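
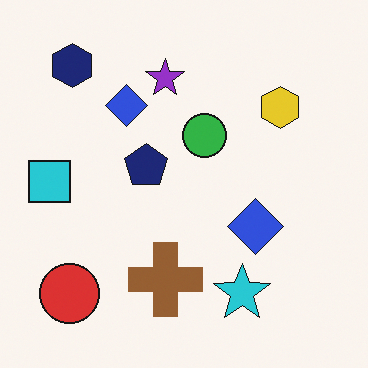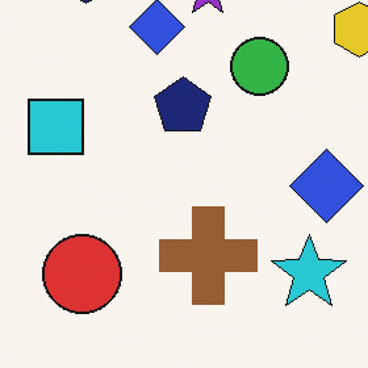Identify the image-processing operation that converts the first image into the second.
It was cropped slightly and scaled back up.

The visible shapes are larger and the field of view is narrower; shapes near the original edges may be partly or wholly outside the frame — a crop-and-rescale.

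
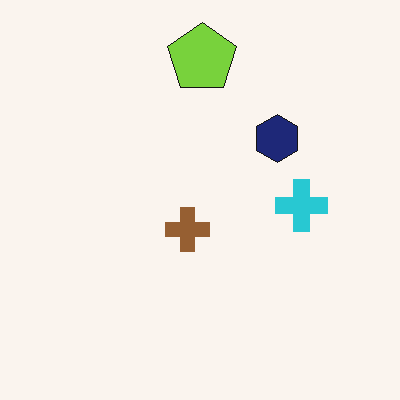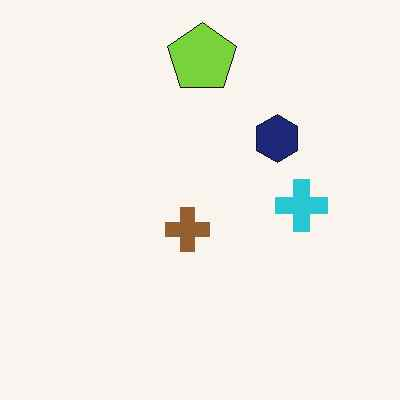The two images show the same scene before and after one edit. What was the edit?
The transformation is: JPEG-compressed with visible artifacts.

Blocky 8×8 compression artifacts appear around shape edges and the flat background shows ringing — characteristic JPEG degradation.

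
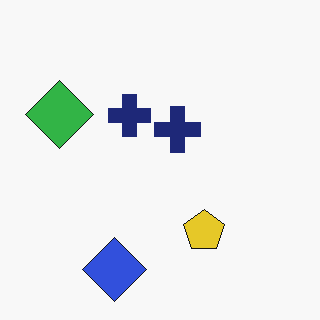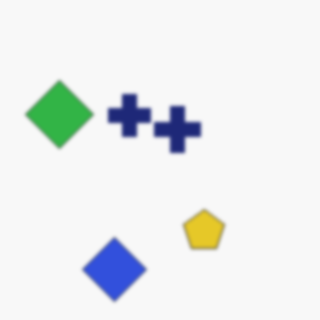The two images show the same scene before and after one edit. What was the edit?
This is the original image given a subtle gaussian blur.

Shape edges and outlines are uniformly softened across the whole image.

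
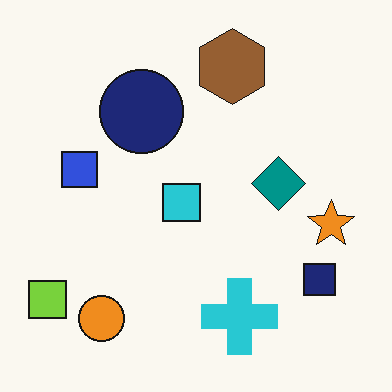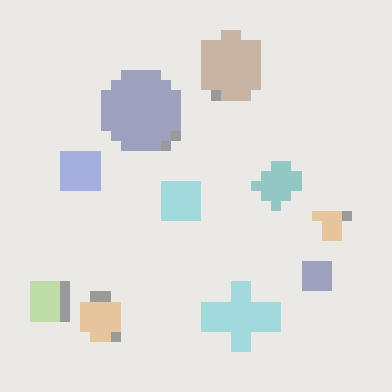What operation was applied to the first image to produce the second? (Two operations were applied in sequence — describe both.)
It was washed out (contrast reduced), then coarsely pixelated.

Tones are pushed toward mid-grey across the whole image — a global contrast change. Shapes are reduced to large square blocks; fine edges and outlines are lost — a downscale-then-upscale (mosaic) effect.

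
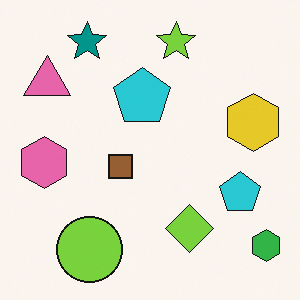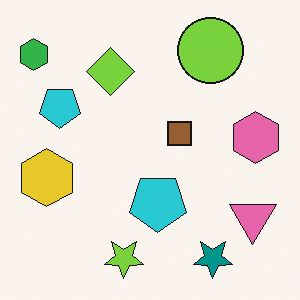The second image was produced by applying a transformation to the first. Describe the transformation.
This is the original image rotated 180°.

The green hexagon sits in the bottom-right of the first image and the top-left of the second — consistent with a whole-image 180° rotation.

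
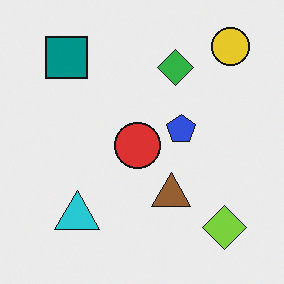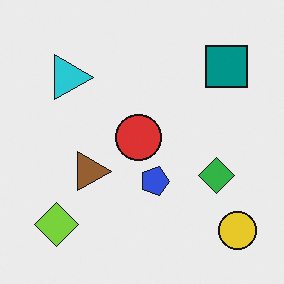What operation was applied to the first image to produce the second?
This is the original image rotated 90° clockwise.

The yellow circle sits in the top-right of the first image and the bottom-right of the second — consistent with a whole-image 90° clockwise rotation.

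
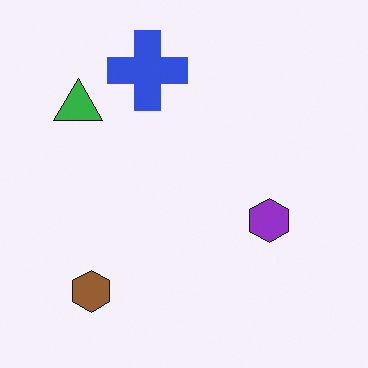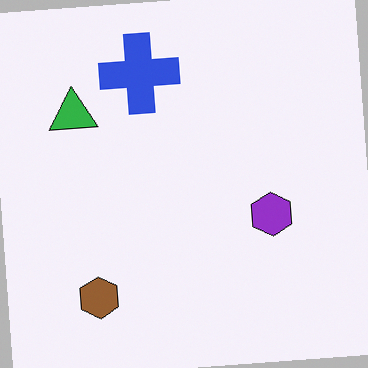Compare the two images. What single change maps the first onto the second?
The transformation is: rotated counter-clockwise by a slight angle.

Every shape is tilted by the same angle and the image corners show triangular fill wedges — a whole-image rotation by a non-right angle.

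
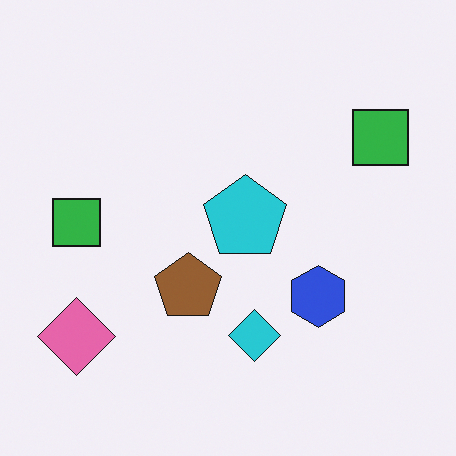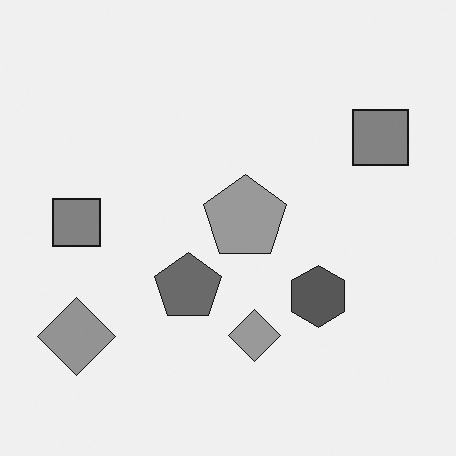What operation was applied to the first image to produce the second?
The transformation is: converted to grayscale.

All color is removed — every shape is now a shade of grey.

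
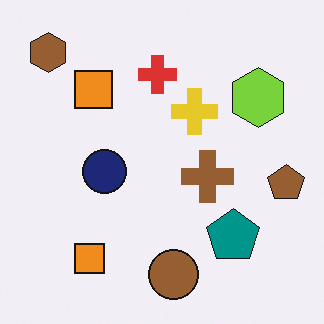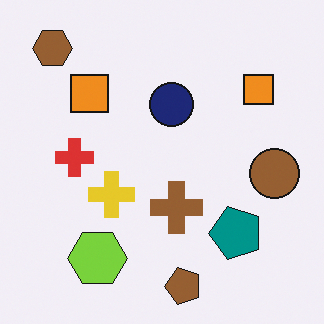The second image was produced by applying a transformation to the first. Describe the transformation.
This is the original image transposed (reflected across the top-left ↔ bottom-right diagonal).

Shapes have swapped their row and column positions — what was in the top-right is now in the bottom-left — a diagonal reflection.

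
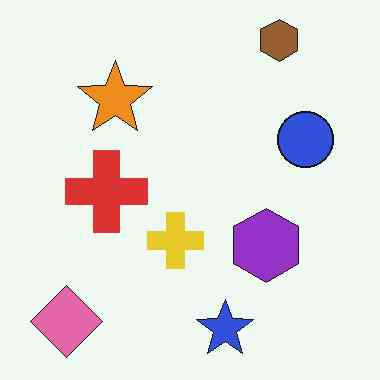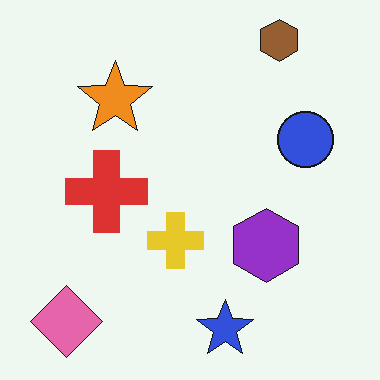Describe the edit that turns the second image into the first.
Given moderate JPEG compression.

Blocky 8×8 compression artifacts appear around shape edges and the flat background shows ringing — characteristic JPEG degradation.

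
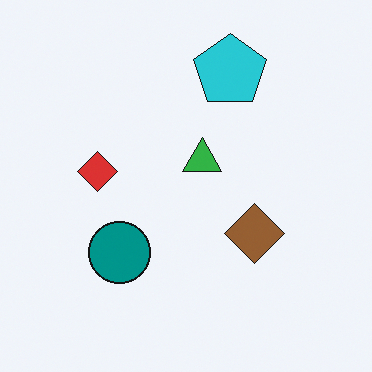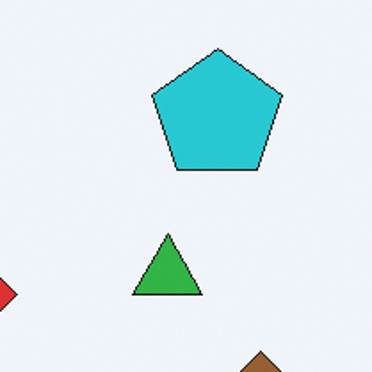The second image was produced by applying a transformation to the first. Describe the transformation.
It was cropped to a noticeably smaller region and rescaled.

The visible shapes are larger and the field of view is narrower; shapes near the original edges may be partly or wholly outside the frame — a crop-and-rescale.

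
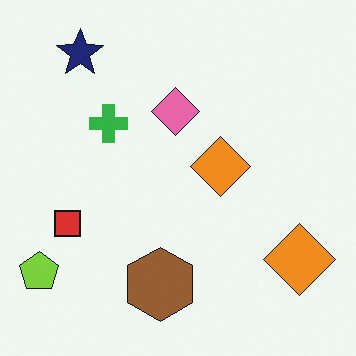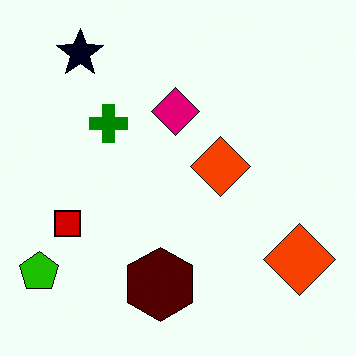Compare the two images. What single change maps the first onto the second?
The transformation is: boosted in contrast.

Tones are pushed away from mid-grey across the whole image — a global contrast change.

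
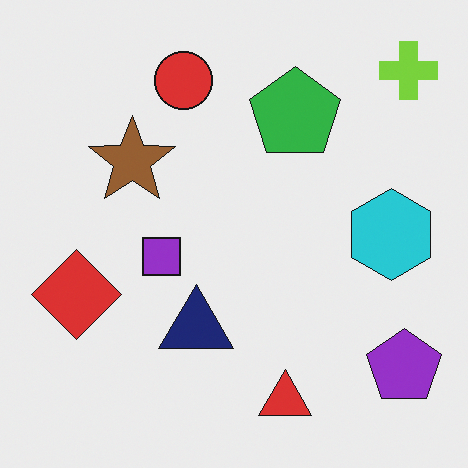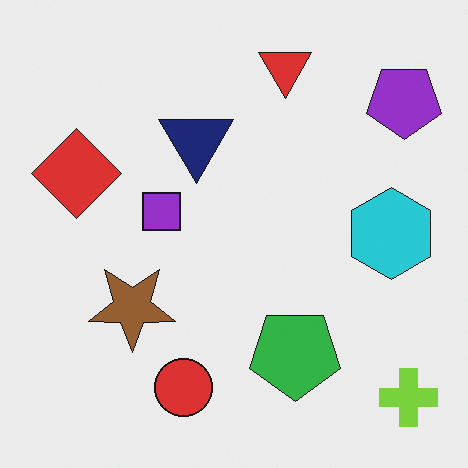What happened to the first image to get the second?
This is the original image flipped vertically (top ↔ bottom).

The red triangle is in the bottom of the first image and the top of the second — shapes on opposite sides of the horizontal midline have swapped in a mirror flip.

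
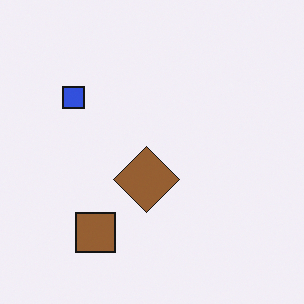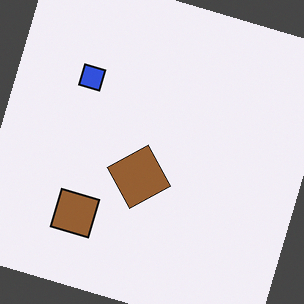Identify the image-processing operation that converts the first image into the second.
The image was rotated clockwise by a moderate amount.

Every shape is tilted by the same angle and the image corners show triangular fill wedges — a whole-image rotation by a non-right angle.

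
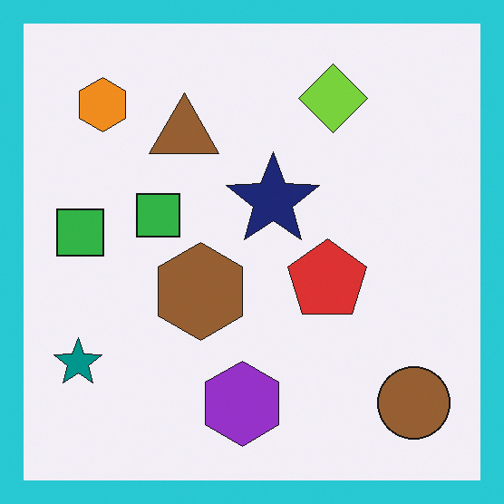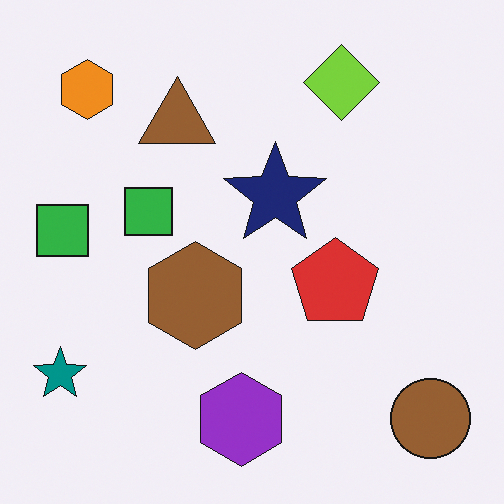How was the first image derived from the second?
This is the original image framed with a cyan border.

A solid cyan frame runs around the edge of the first image, with the content slightly shrunk inside it.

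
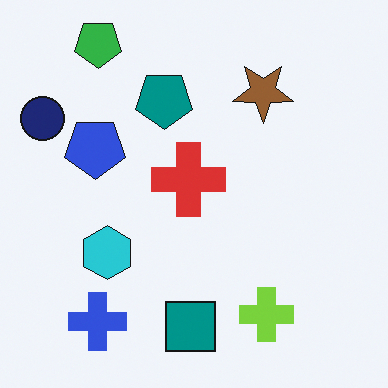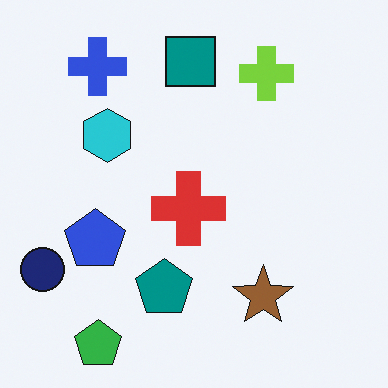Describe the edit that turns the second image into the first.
The first image is the second flipped vertically (top ↔ bottom).

The green pentagon is in the bottom-left of the second image and the top-left of the first — shapes on opposite sides of the horizontal midline have swapped in a mirror flip.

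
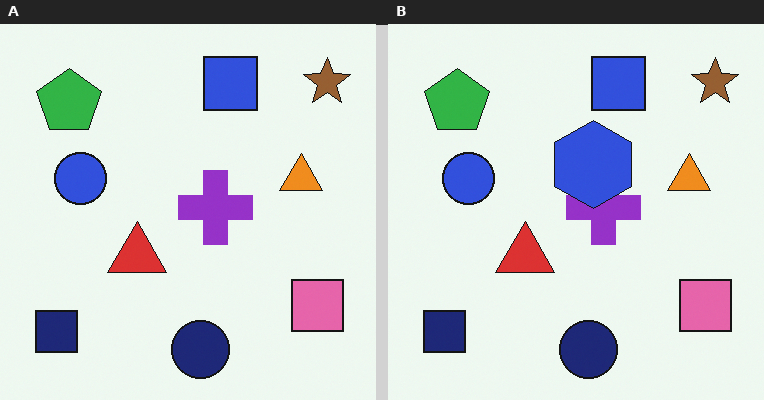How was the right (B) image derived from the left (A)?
The transformation is: overlaid with an additional blue hexagon.

A blue hexagon appears in the right (B) image that is absent from the left (A).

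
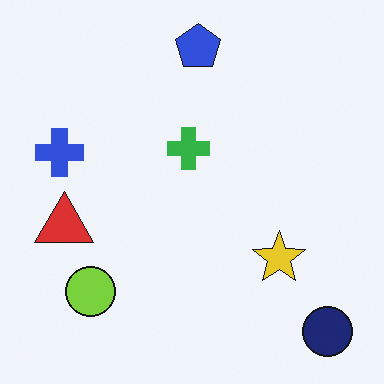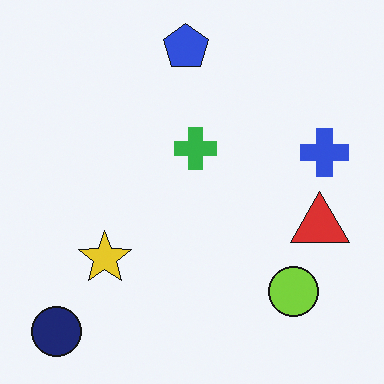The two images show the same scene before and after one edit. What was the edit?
The second image is the first flipped horizontally (left ↔ right).

The navy circle is in the bottom-right of the first image and the bottom-left of the second — shapes on opposite sides of the vertical midline have swapped in a mirror flip.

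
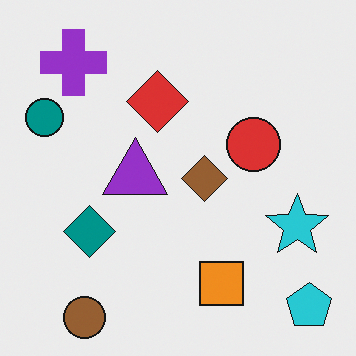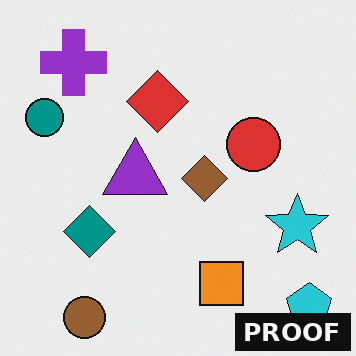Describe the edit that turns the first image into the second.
Watermarked with the text "PROOF" in the lower-right corner.

A dark label reading "PROOF" appears in the lower-right corner.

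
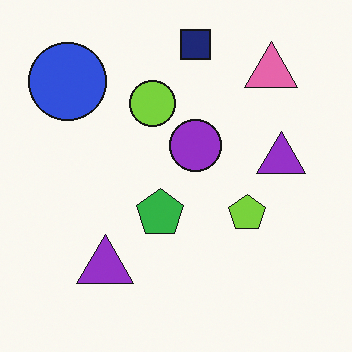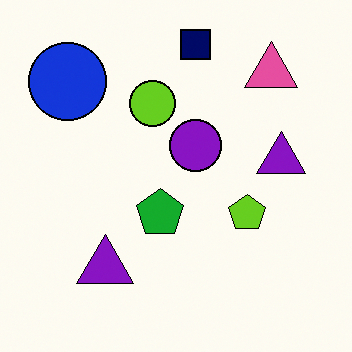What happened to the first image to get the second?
This is the original image given slightly increased contrast.

Tones are pushed away from mid-grey across the whole image — a global contrast change.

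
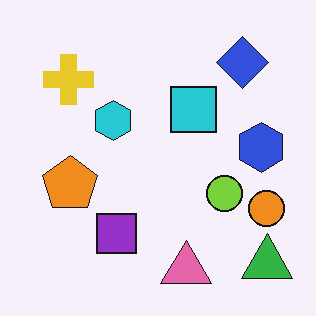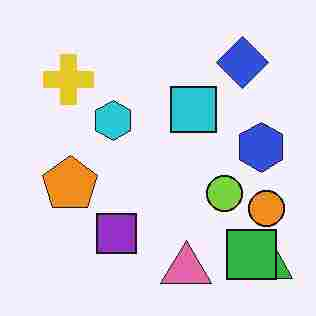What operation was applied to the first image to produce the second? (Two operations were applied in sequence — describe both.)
The second image is the first heavily JPEG-compressed with obvious blocking artifacts, then overlaid with an additional green square.

Blocky 8×8 compression artifacts appear around shape edges and the flat background shows ringing — characteristic JPEG degradation. A green square appears in the second image that is absent from the first.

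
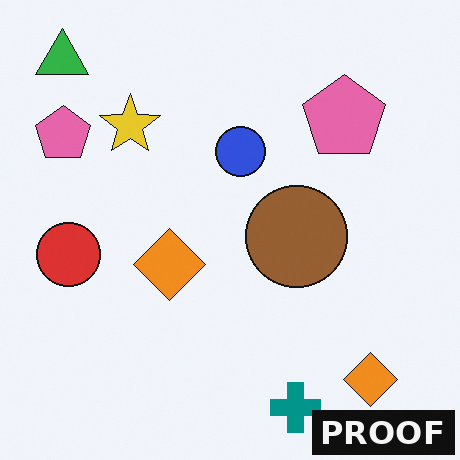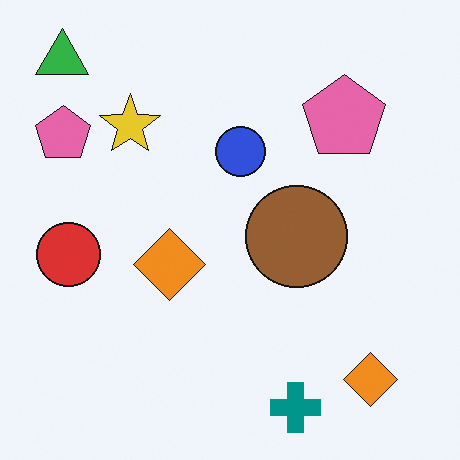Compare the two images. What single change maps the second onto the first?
This is the original image watermarked with the text "PROOF" in the lower-right corner.

A dark label reading "PROOF" appears in the lower-right corner.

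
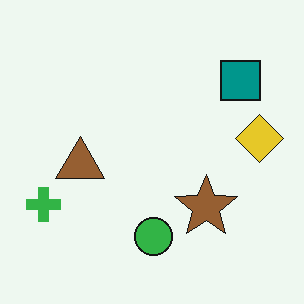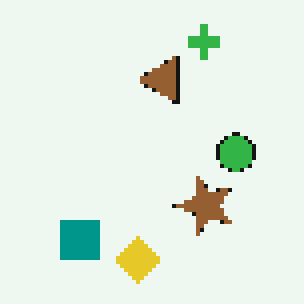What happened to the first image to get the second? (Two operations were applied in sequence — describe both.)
Mildly pixelated, then transposed (reflected across the top-left ↔ bottom-right diagonal).

Shapes are reduced to large square blocks; fine edges and outlines are lost — a downscale-then-upscale (mosaic) effect. Shapes have swapped their row and column positions — what was in the top-right is now in the bottom-left — a diagonal reflection.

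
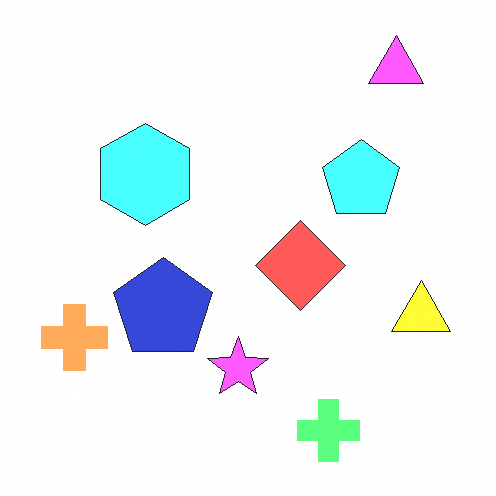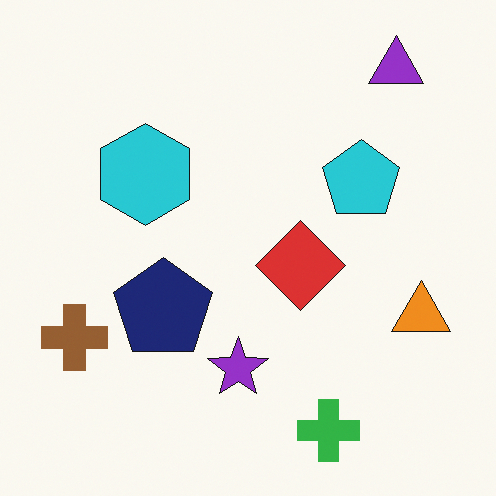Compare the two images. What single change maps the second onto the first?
It was noticeably brightened.

Every pixel — background and shapes alike — is uniformly brightened.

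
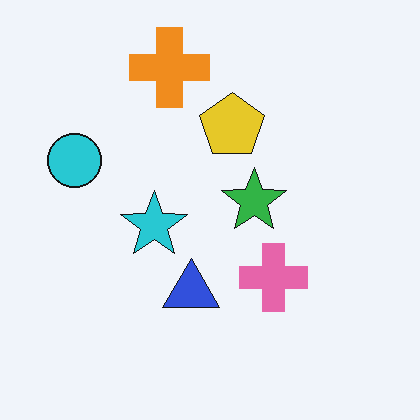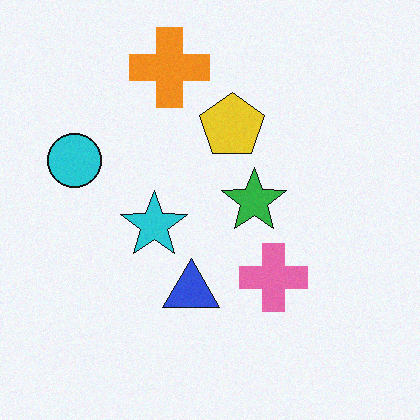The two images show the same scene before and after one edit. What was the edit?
The transformation is: degraded with light additive noise.

Random speckle covers the whole image, including the flat background.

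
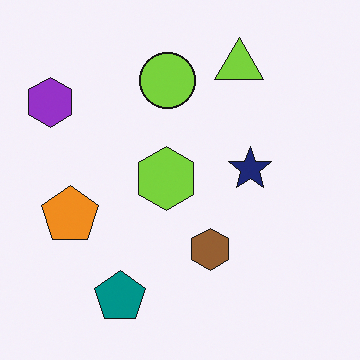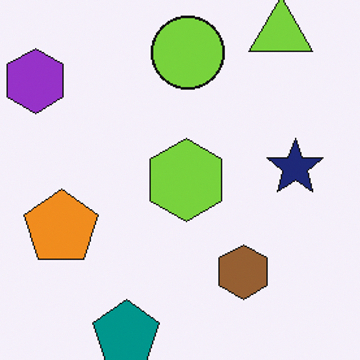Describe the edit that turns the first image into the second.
The second image is the first cropped slightly and scaled back up.

The visible shapes are larger and the field of view is narrower; shapes near the original edges may be partly or wholly outside the frame — a crop-and-rescale.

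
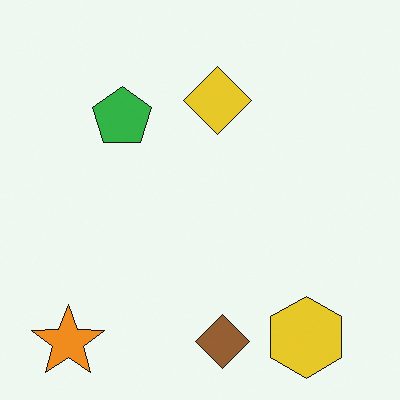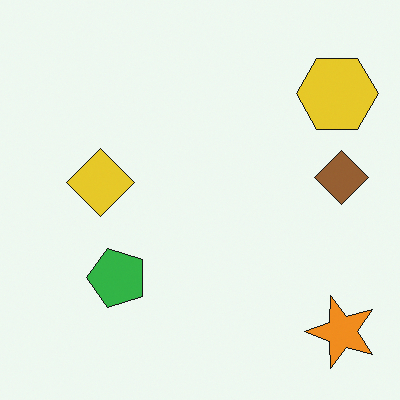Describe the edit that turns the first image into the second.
The image was rotated 90° counter-clockwise.

The orange star sits in the bottom-left of the first image and the bottom-right of the second — consistent with a whole-image 90° counter-clockwise rotation.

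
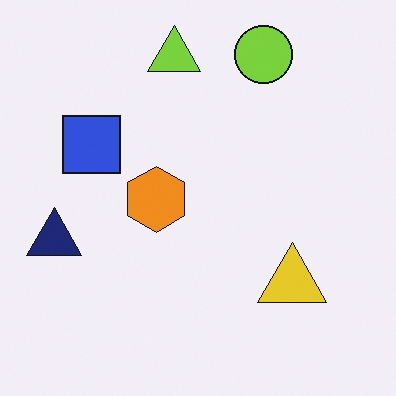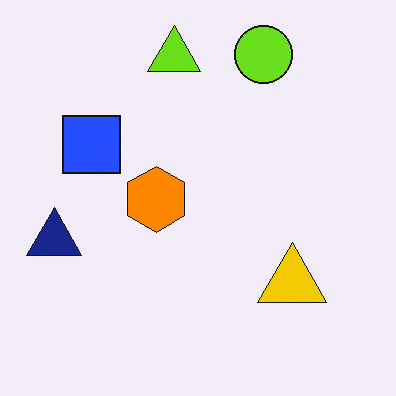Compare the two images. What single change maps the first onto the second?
The transformation is: slightly oversaturated.

All colors are more vivid — a global saturation change.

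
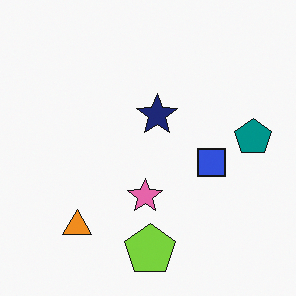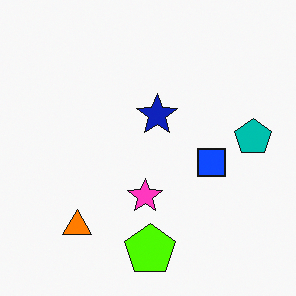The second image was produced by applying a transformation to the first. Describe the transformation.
The transformation is: made much more vivid (saturation change).

All colors are more vivid — a global saturation change.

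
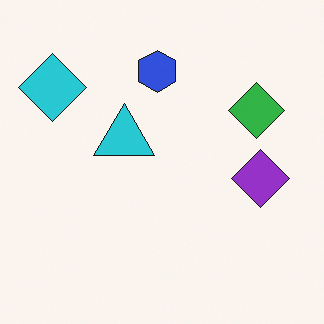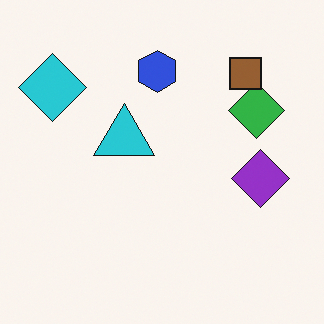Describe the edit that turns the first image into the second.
The transformation is: overlaid with an additional brown square.

A brown square appears in the second image that is absent from the first.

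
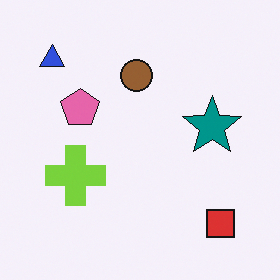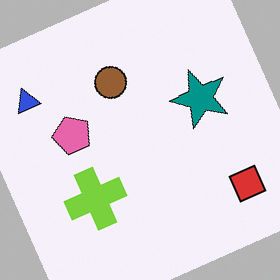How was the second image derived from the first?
It was rotated counter-clockwise by a moderate amount.

Every shape is tilted by the same angle and the image corners show triangular fill wedges — a whole-image rotation by a non-right angle.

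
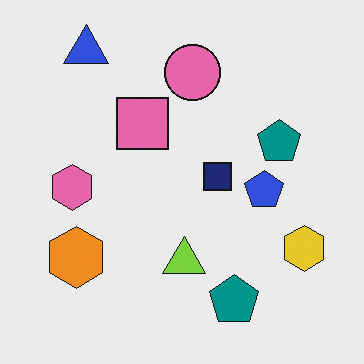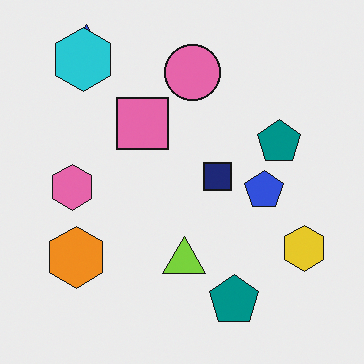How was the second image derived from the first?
The transformation is: overlaid with an additional cyan hexagon.

A cyan hexagon appears in the second image that is absent from the first.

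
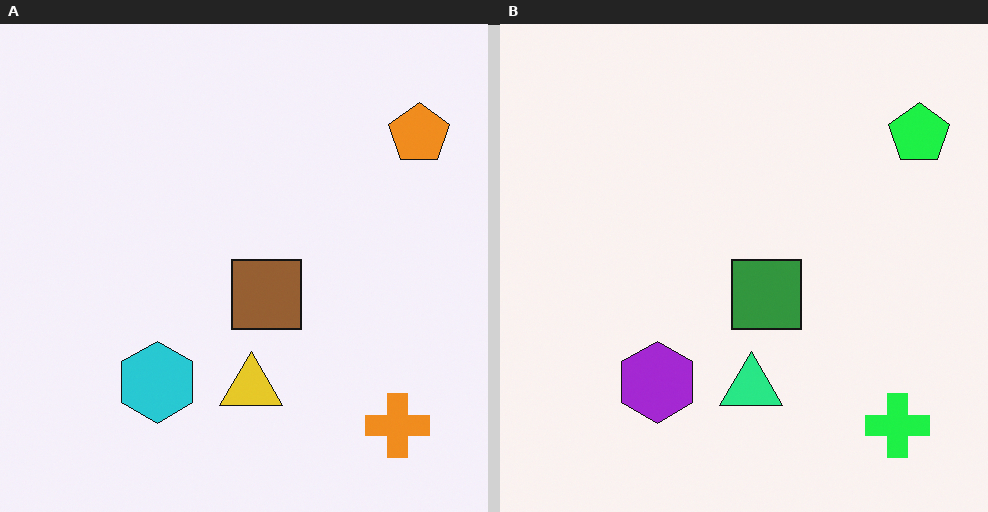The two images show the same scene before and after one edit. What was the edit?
The transformation is: hue-shifted through roughly a third of the color wheel.

Every shape's color has rotated by the same amount around the hue wheel — a uniform hue shift.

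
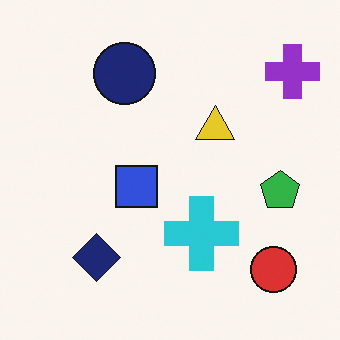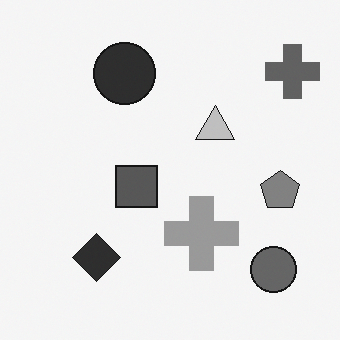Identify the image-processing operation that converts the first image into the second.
Converted to grayscale.

All color is removed — every shape is now a shade of grey.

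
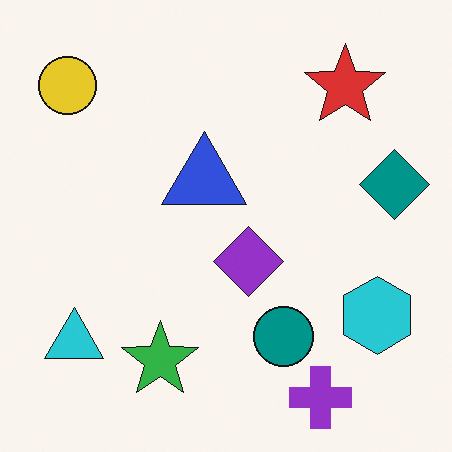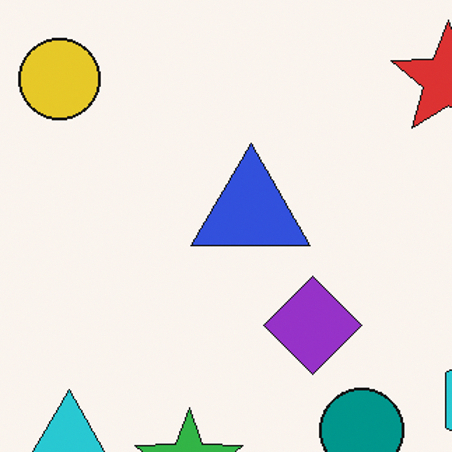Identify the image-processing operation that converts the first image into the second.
The transformation is: cropped to a modestly smaller region and rescaled.

The visible shapes are larger and the field of view is narrower; shapes near the original edges may be partly or wholly outside the frame — a crop-and-rescale.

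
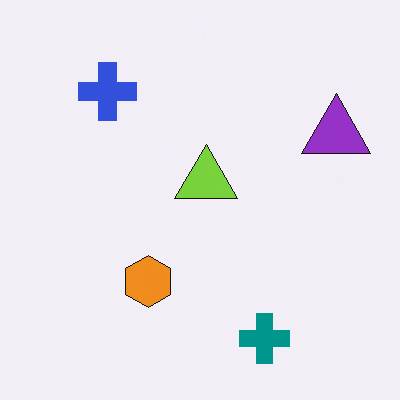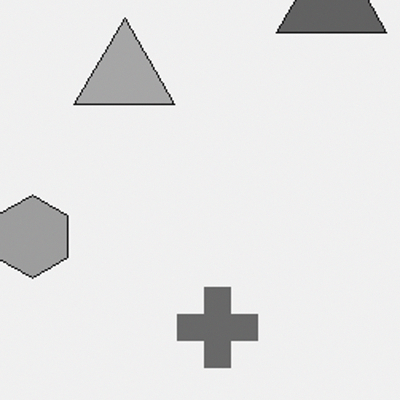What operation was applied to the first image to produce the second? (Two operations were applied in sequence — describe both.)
The transformation is: converted to grayscale, then cropped slightly and scaled back up.

All color is removed — every shape is now a shade of grey. The visible shapes are larger and the field of view is narrower; shapes near the original edges may be partly or wholly outside the frame — a crop-and-rescale.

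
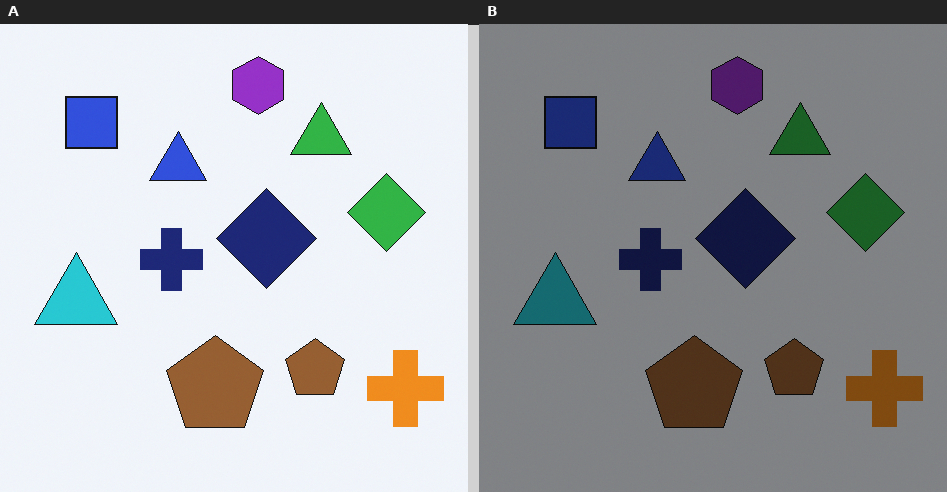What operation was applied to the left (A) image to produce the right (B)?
The image was darkened a lot.

Every pixel — background and shapes alike — is uniformly darkened.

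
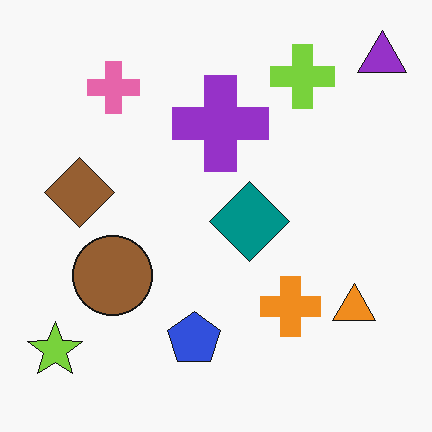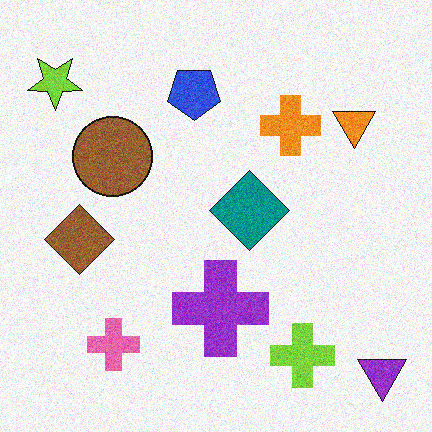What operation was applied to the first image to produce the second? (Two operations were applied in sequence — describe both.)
The image was flipped vertically (top ↔ bottom), then degraded with visible gaussian noise.

The purple triangle is in the top-right of the first image and the bottom-right of the second — shapes on opposite sides of the horizontal midline have swapped in a mirror flip. Random speckle covers the whole image, including the flat background.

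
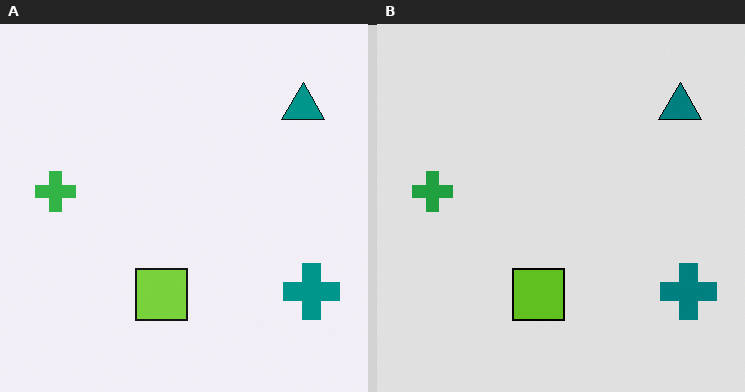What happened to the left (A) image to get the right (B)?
The transformation is: posterized to a reduced palette.

Each flat color has snapped to a coarser quantized level — most visibly, the near-white background has dropped to a flat grey.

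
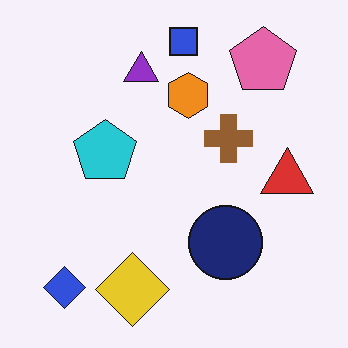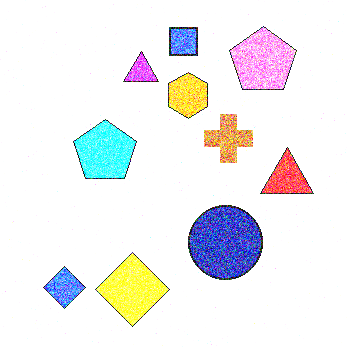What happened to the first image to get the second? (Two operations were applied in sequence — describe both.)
The image was degraded with strong gaussian noise, then substantially brightened.

Random speckle covers the whole image, including the flat background. Every pixel — background and shapes alike — is uniformly brightened.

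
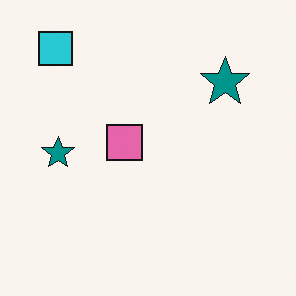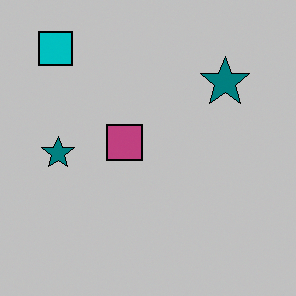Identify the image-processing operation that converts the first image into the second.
The second image is the first aggressively posterized.

Each flat color has snapped to a coarser quantized level — most visibly, the near-white background has dropped to a flat grey.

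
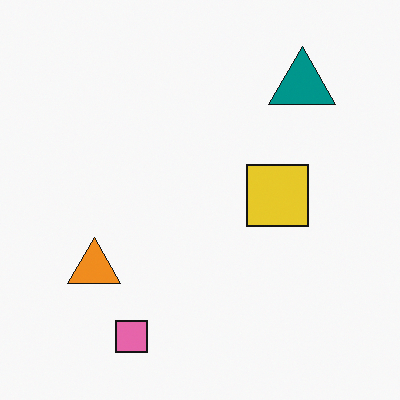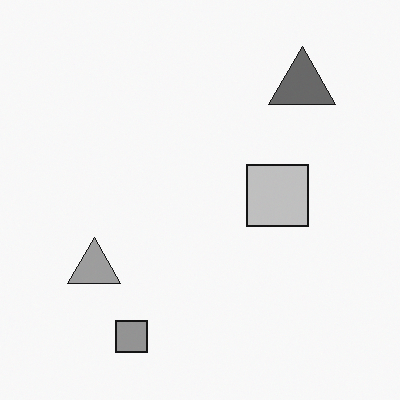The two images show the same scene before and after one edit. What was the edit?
Converted to grayscale.

All color is removed — every shape is now a shade of grey.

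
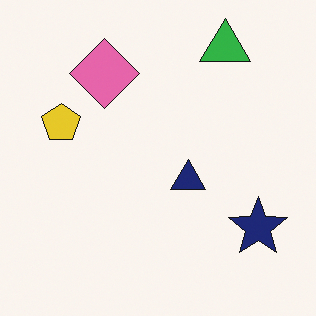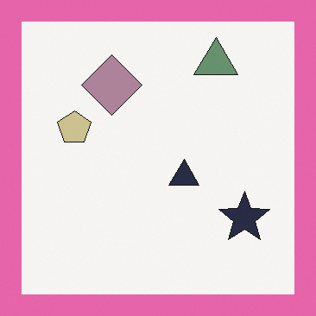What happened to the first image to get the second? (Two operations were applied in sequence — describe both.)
Made much more muted (saturation change), then framed with a pink border.

All colors are more muted and greyish — a global saturation change. A solid pink frame runs around the edge of the second image, with the content slightly shrunk inside it.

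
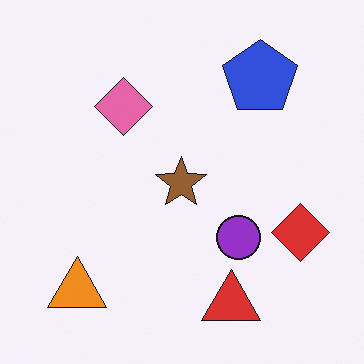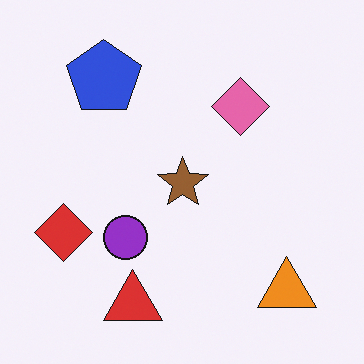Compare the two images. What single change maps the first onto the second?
The transformation is: flipped horizontally (left ↔ right).

The red diamond is in the right of the first image and the left of the second — shapes on opposite sides of the vertical midline have swapped in a mirror flip.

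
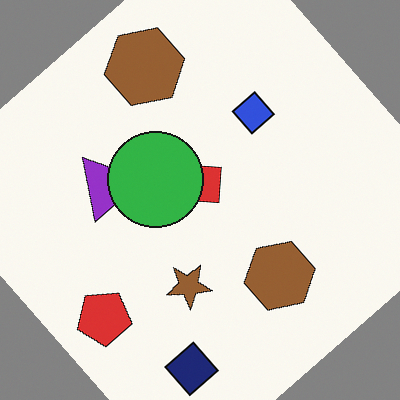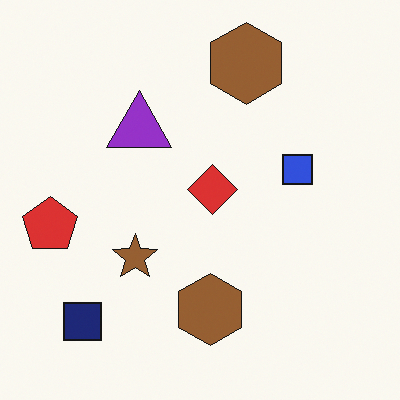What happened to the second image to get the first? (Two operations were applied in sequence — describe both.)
The transformation is: rotated counter-clockwise by a large amount — several tens of degrees, then overlaid with an additional green circle.

Every shape is tilted by the same angle and the image corners show triangular fill wedges — a whole-image rotation by a non-right angle. A green circle appears in the first image that is absent from the second.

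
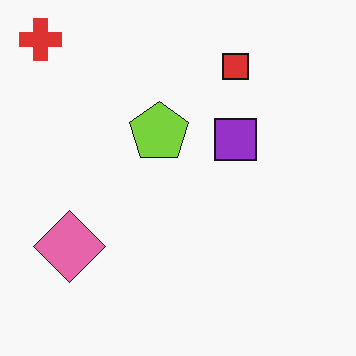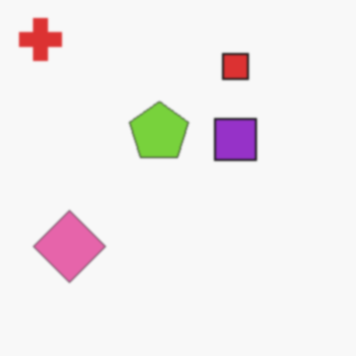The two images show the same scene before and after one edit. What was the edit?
The second image is the first lightly blurred.

Shape edges and outlines are uniformly softened across the whole image.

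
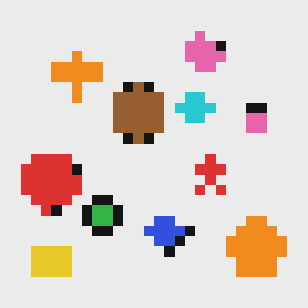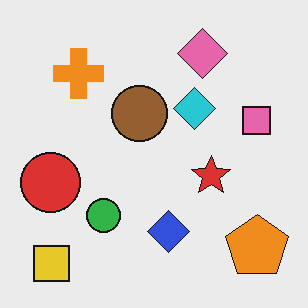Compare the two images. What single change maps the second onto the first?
The transformation is: coarsely pixelated.

Shapes are reduced to large square blocks; fine edges and outlines are lost — a downscale-then-upscale (mosaic) effect.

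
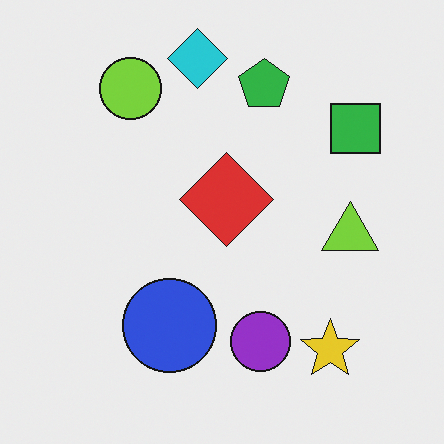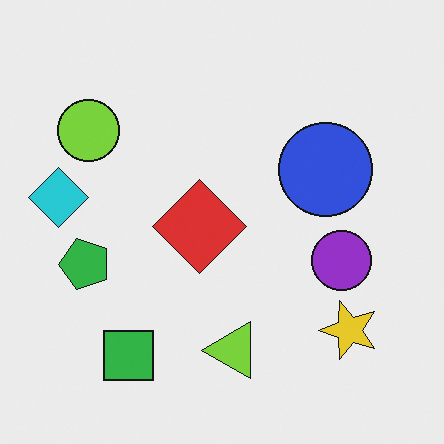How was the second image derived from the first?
The image was transposed (reflected across the top-left ↔ bottom-right diagonal).

Shapes have swapped their row and column positions — what was in the top-right is now in the bottom-left — a diagonal reflection.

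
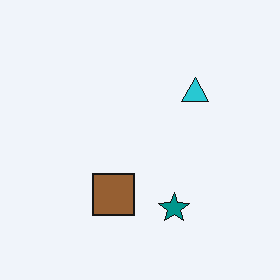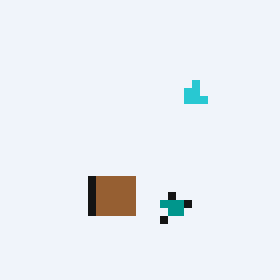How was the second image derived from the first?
It was moderately pixelated.

Shapes are reduced to large square blocks; fine edges and outlines are lost — a downscale-then-upscale (mosaic) effect.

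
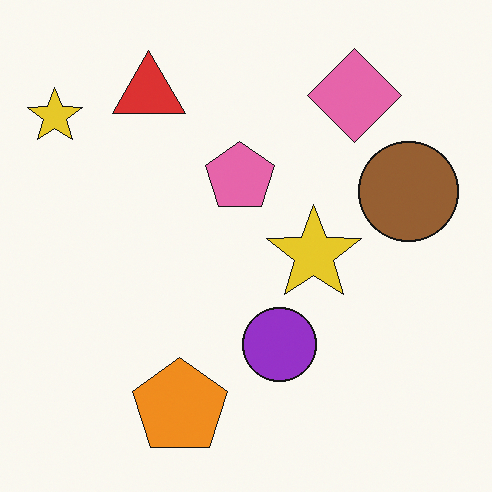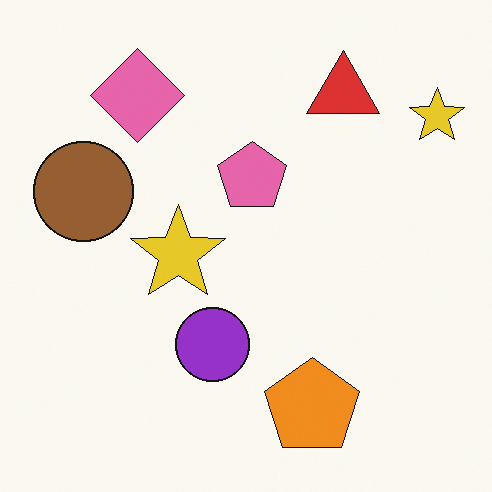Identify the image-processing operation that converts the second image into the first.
The first image is the second flipped horizontally (left ↔ right).

The brown circle is in the left of the second image and the right of the first — shapes on opposite sides of the vertical midline have swapped in a mirror flip.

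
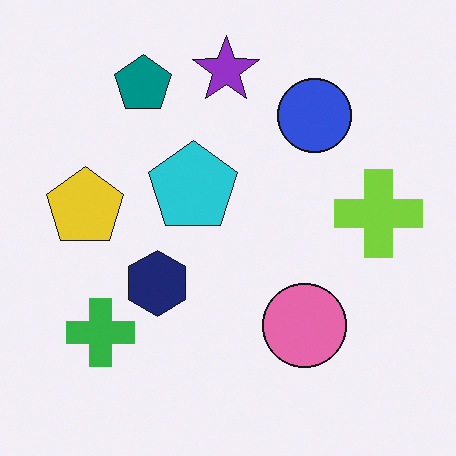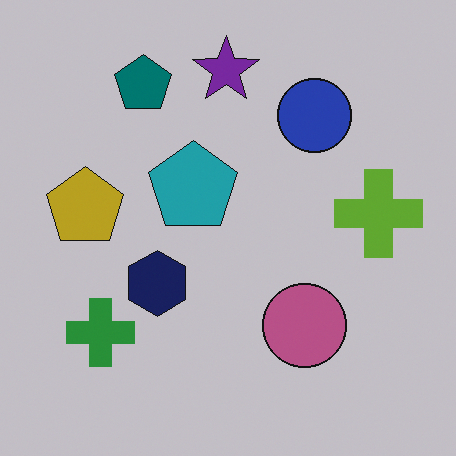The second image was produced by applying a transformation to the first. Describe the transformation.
This is the original image darkened a little.

Every pixel — background and shapes alike — is uniformly darkened.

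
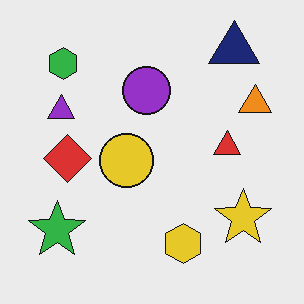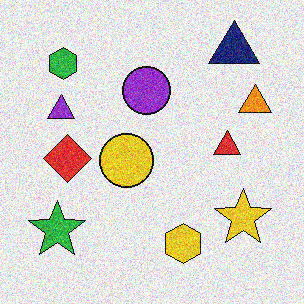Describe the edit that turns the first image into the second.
This is the original image degraded with moderate additive noise.

Random speckle covers the whole image, including the flat background.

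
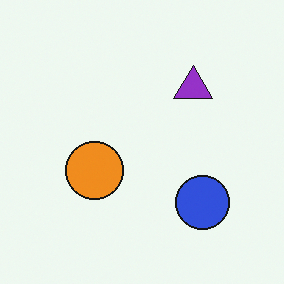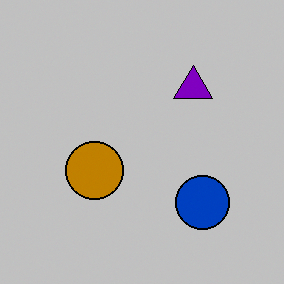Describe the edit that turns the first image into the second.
The transformation is: aggressively posterized.

Each flat color has snapped to a coarser quantized level — most visibly, the near-white background has dropped to a flat grey.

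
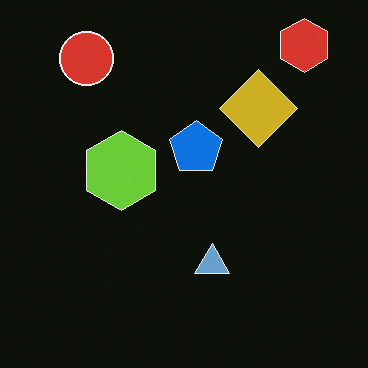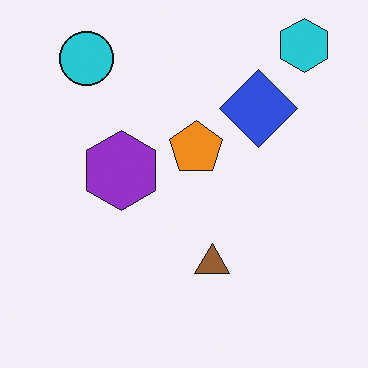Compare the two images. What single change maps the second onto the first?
This is the original image color-inverted (negative).

The light background has become dark and every shape's color is its complement — a photographic negative.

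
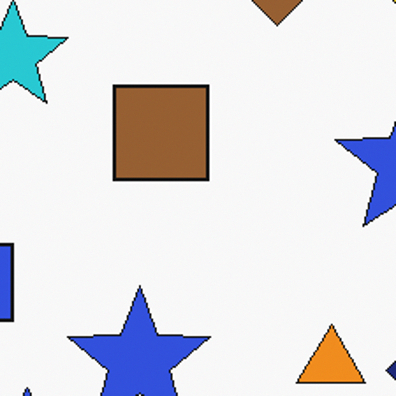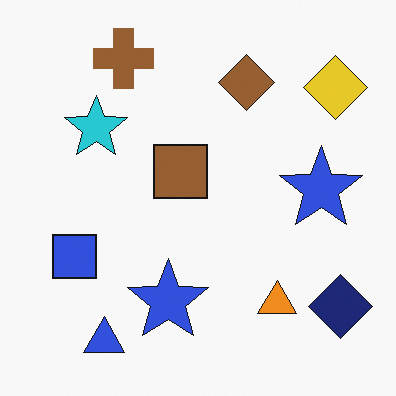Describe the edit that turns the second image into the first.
The transformation is: cropped tightly and scaled back up.

The visible shapes are larger and the field of view is narrower; shapes near the original edges may be partly or wholly outside the frame — a crop-and-rescale.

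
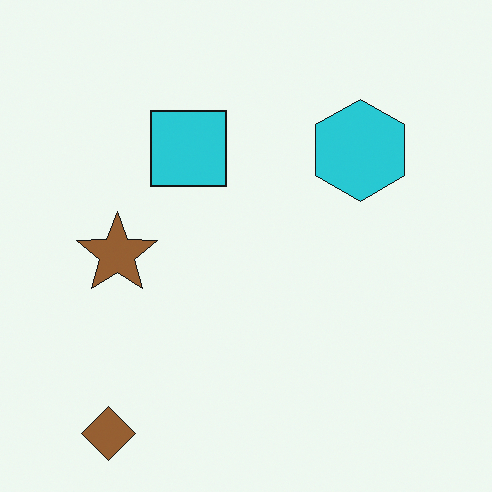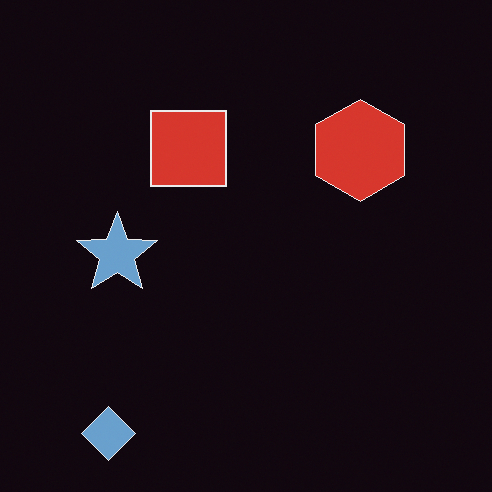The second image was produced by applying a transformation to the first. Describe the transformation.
It was color-inverted (negative).

The light background has become dark and every shape's color is its complement — a photographic negative.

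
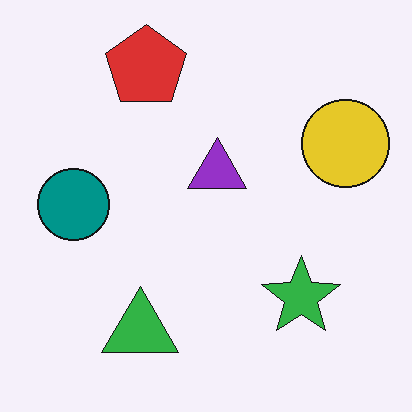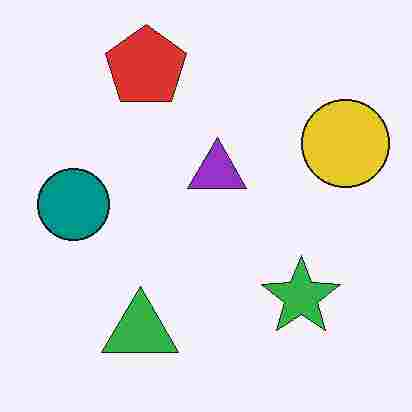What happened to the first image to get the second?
It was degraded with heavy JPEG compression.

Blocky 8×8 compression artifacts appear around shape edges and the flat background shows ringing — characteristic JPEG degradation.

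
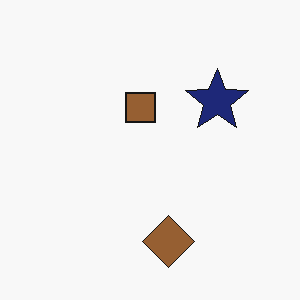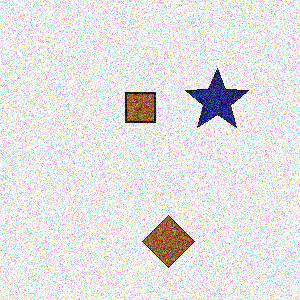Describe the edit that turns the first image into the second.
The second image is the first degraded with a thick layer of grain.

Random speckle covers the whole image, including the flat background.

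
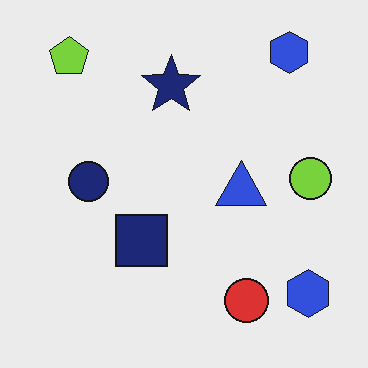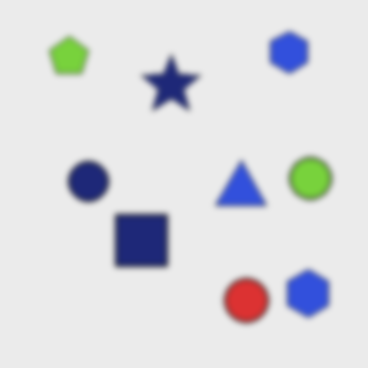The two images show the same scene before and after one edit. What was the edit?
The second image is the first moderately blurred.

Shape edges and outlines are uniformly softened across the whole image.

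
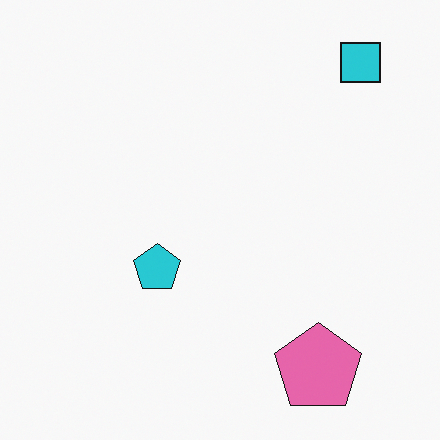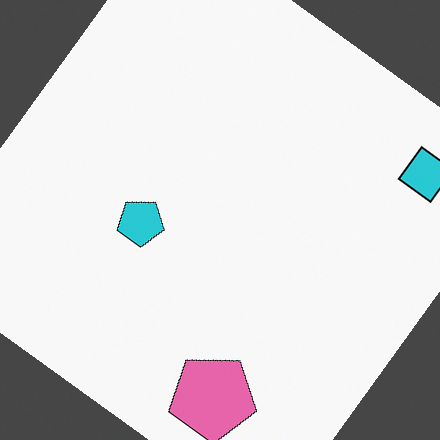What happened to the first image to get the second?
It was rotated clockwise by a large amount — several tens of degrees.

Every shape is tilted by the same angle and the image corners show triangular fill wedges — a whole-image rotation by a non-right angle.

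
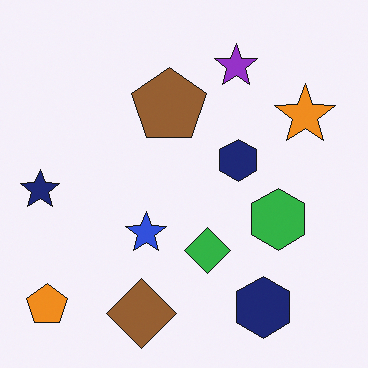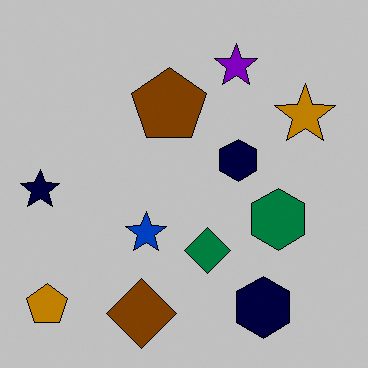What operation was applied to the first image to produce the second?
The image was aggressively posterized.

Each flat color has snapped to a coarser quantized level — most visibly, the near-white background has dropped to a flat grey.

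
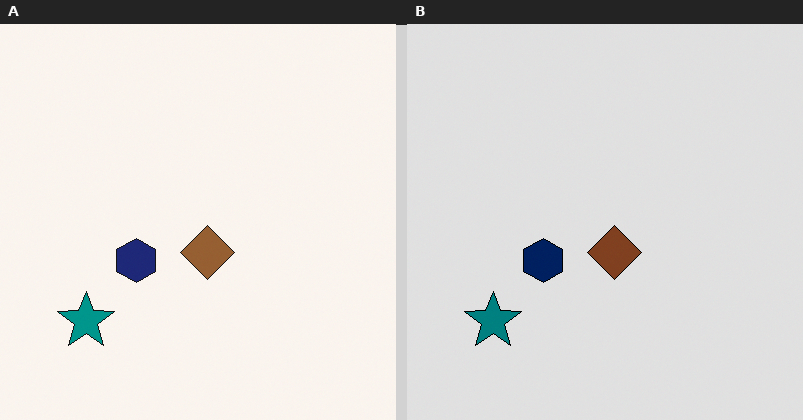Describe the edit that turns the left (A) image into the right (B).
This is the original image moderately posterized.

Each flat color has snapped to a coarser quantized level — most visibly, the near-white background has dropped to a flat grey.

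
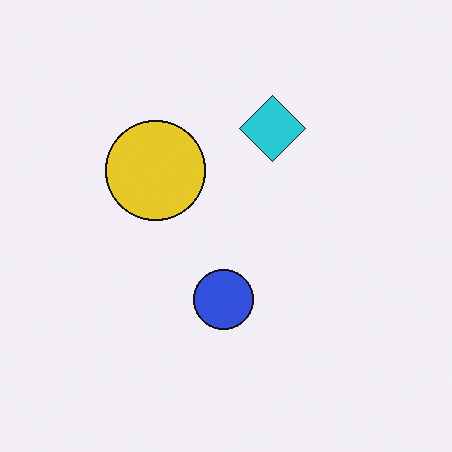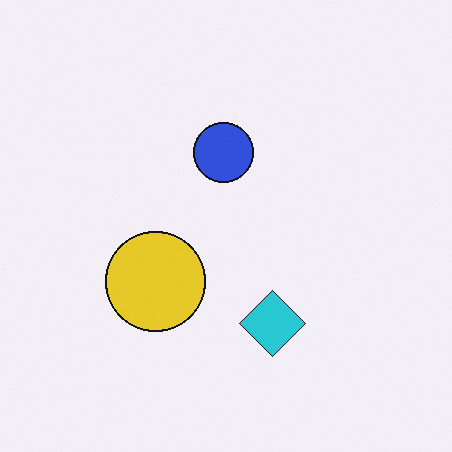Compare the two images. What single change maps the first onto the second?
The image was flipped vertically (top ↔ bottom).

The cyan diamond is in the top of the first image and the bottom of the second — shapes on opposite sides of the horizontal midline have swapped in a mirror flip.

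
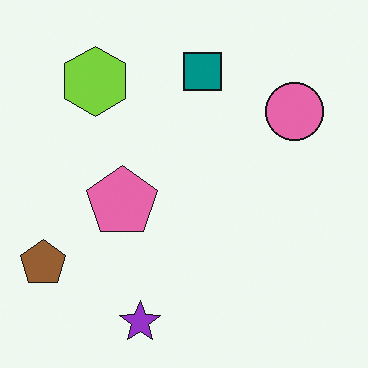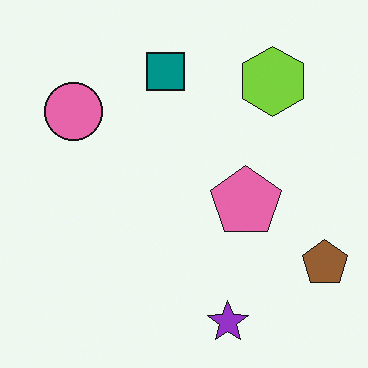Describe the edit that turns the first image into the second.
This is the original image flipped horizontally (left ↔ right).

The brown pentagon is in the bottom-left of the first image and the bottom-right of the second — shapes on opposite sides of the vertical midline have swapped in a mirror flip.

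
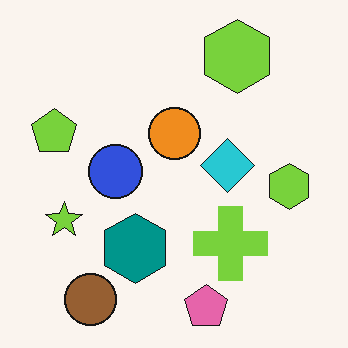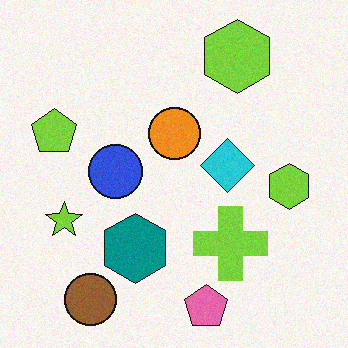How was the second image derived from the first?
It was degraded with light additive noise.

Random speckle covers the whole image, including the flat background.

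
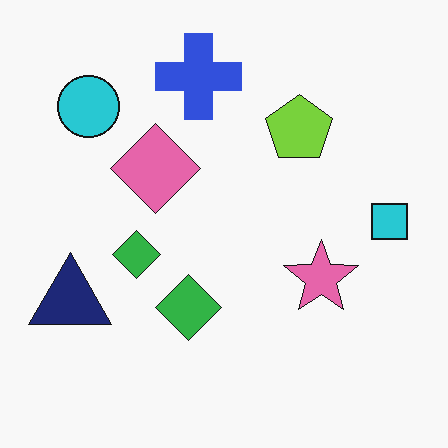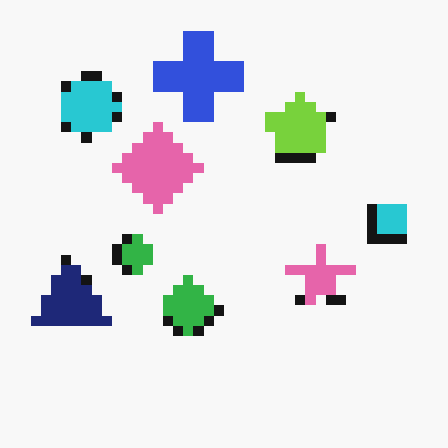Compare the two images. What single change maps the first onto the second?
Heavily pixelated into large blocks.

Shapes are reduced to large square blocks; fine edges and outlines are lost — a downscale-then-upscale (mosaic) effect.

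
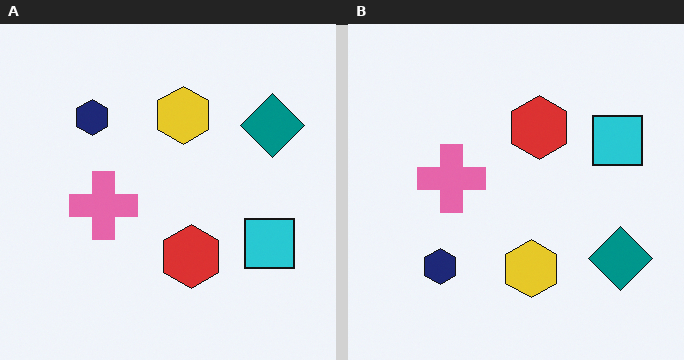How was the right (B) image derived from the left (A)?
It was flipped vertically (top ↔ bottom).

The yellow hexagon is in the top of the left (A) image and the bottom of the right (B) — shapes on opposite sides of the horizontal midline have swapped in a mirror flip.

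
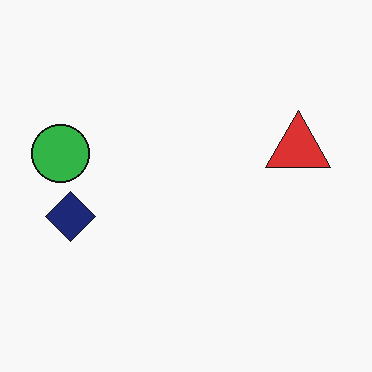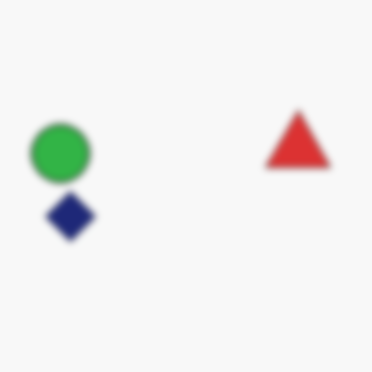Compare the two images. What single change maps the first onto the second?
The image was moderately blurred.

Shape edges and outlines are uniformly softened across the whole image.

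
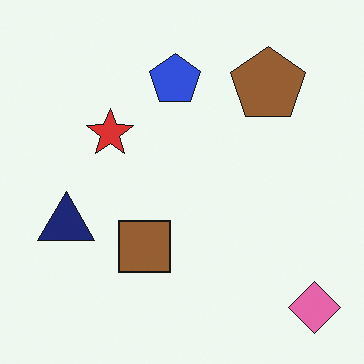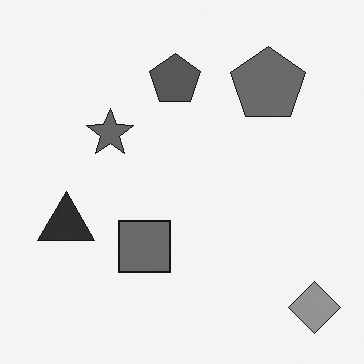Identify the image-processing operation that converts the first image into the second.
The image was converted to grayscale.

All color is removed — every shape is now a shade of grey.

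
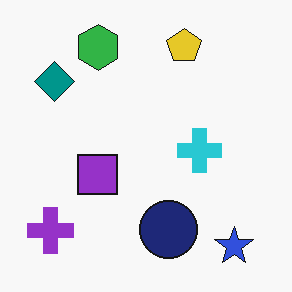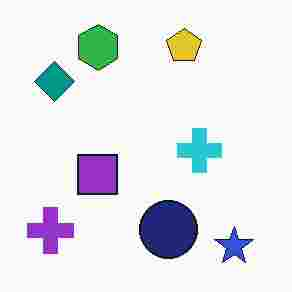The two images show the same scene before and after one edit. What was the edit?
This is the original image degraded with heavy JPEG compression.

Blocky 8×8 compression artifacts appear around shape edges and the flat background shows ringing — characteristic JPEG degradation.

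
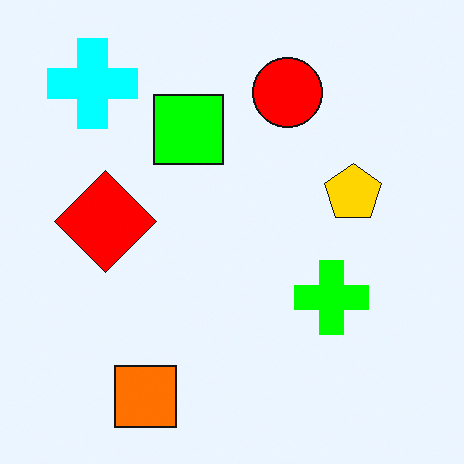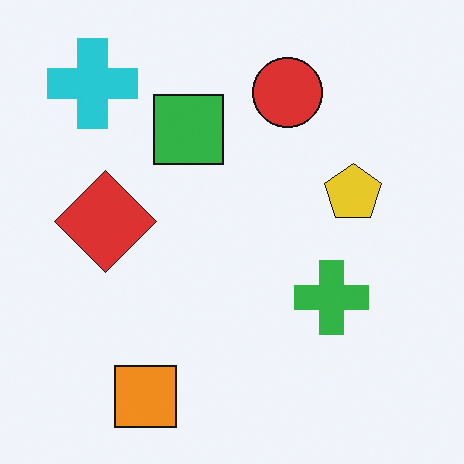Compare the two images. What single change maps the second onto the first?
The first image is the second made much more vivid (saturation change).

All colors are more vivid — a global saturation change.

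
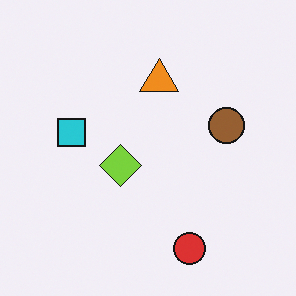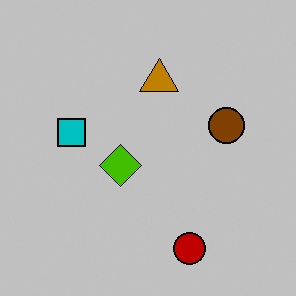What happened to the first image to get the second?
The image was aggressively posterized.

Each flat color has snapped to a coarser quantized level — most visibly, the near-white background has dropped to a flat grey.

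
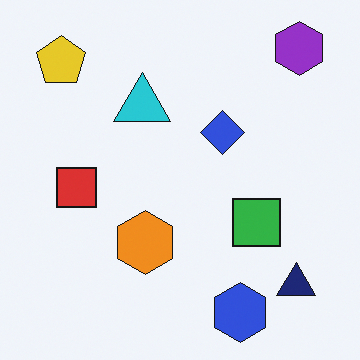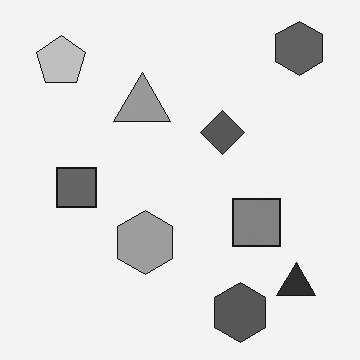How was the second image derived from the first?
This is the original image converted to grayscale.

All color is removed — every shape is now a shade of grey.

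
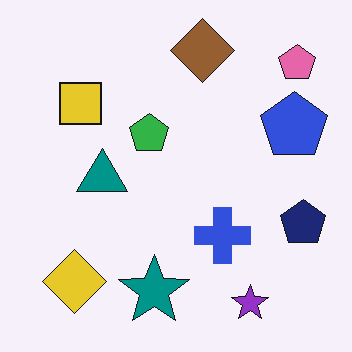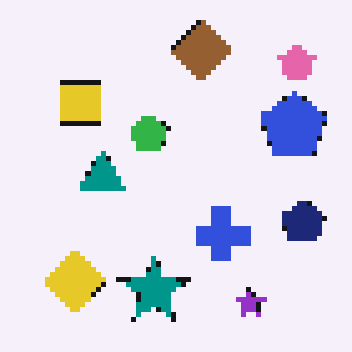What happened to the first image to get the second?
It was mildly pixelated.

Shapes are reduced to large square blocks; fine edges and outlines are lost — a downscale-then-upscale (mosaic) effect.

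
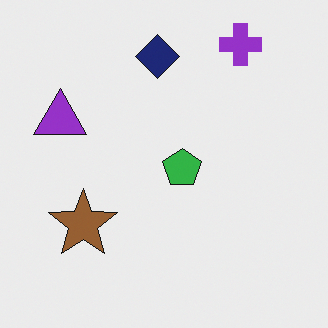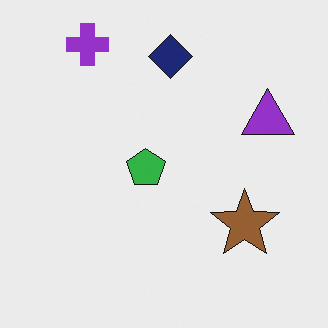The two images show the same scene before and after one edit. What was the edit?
The transformation is: flipped horizontally (left ↔ right).

The purple triangle is in the left of the first image and the right of the second — shapes on opposite sides of the vertical midline have swapped in a mirror flip.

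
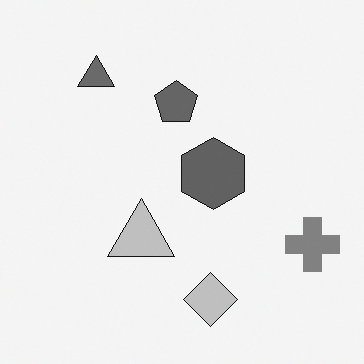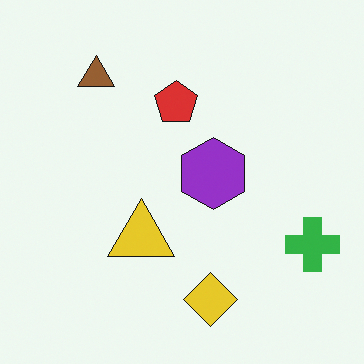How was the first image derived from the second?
This is the original image converted to grayscale.

All color is removed — every shape is now a shade of grey.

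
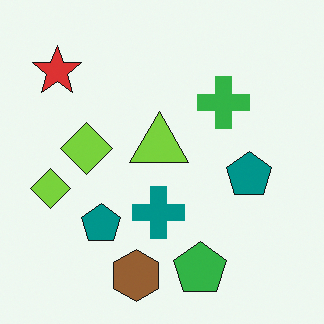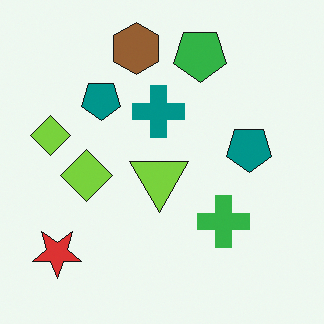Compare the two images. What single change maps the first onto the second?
The transformation is: flipped vertically (top ↔ bottom).

The brown hexagon is in the bottom of the first image and the top of the second — shapes on opposite sides of the horizontal midline have swapped in a mirror flip.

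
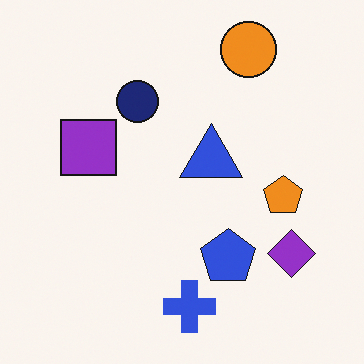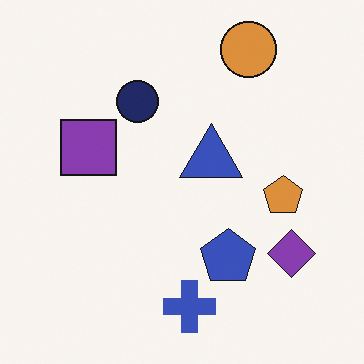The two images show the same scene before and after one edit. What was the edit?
Slightly desaturated.

All colors are more muted and greyish — a global saturation change.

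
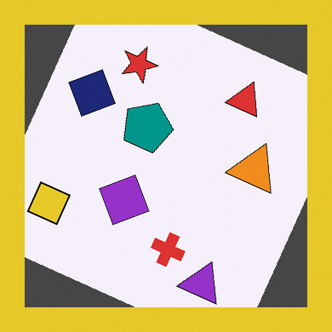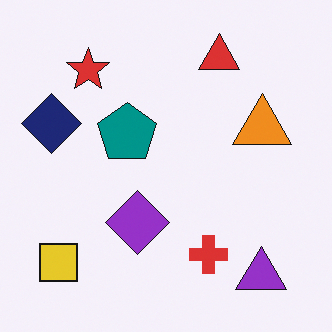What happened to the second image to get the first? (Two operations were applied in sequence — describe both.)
It was rotated clockwise by a moderate amount, then framed with a yellow border.

Every shape is tilted by the same angle and the image corners show triangular fill wedges — a whole-image rotation by a non-right angle. A solid yellow frame runs around the edge of the first image, with the content slightly shrunk inside it.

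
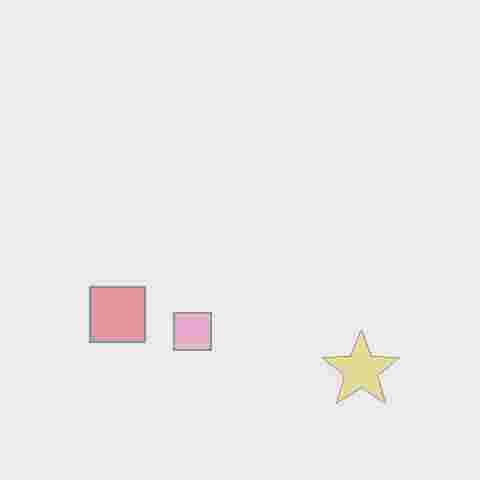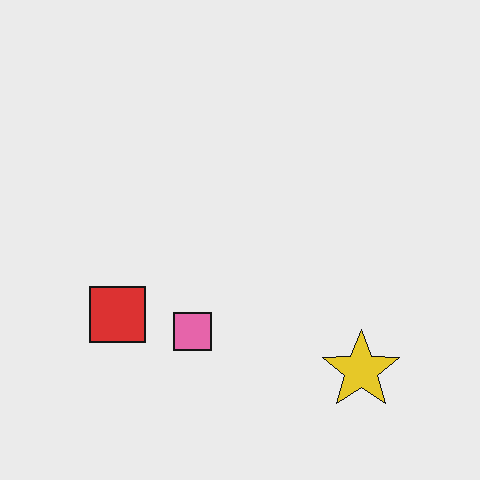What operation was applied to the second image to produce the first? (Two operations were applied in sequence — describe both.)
Given much lower contrast, then heavily JPEG-compressed with obvious blocking artifacts.

Tones are pushed toward mid-grey across the whole image — a global contrast change. Blocky 8×8 compression artifacts appear around shape edges and the flat background shows ringing — characteristic JPEG degradation.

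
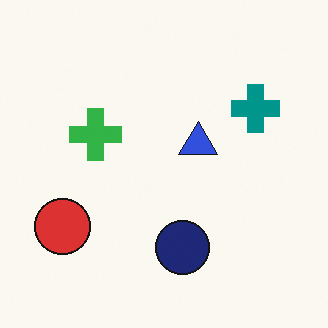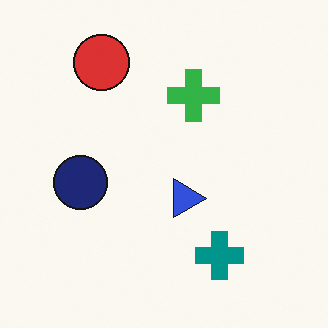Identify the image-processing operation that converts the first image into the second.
This is the original image rotated 90° clockwise.

The red circle sits in the bottom-left of the first image and the top-left of the second — consistent with a whole-image 90° clockwise rotation.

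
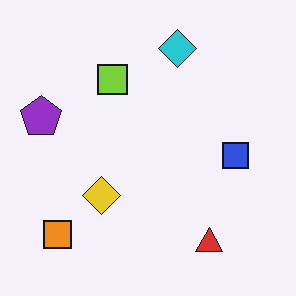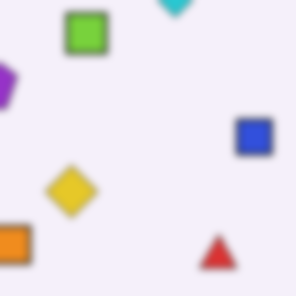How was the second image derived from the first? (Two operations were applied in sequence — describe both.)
The second image is the first cropped slightly and scaled back up, then moderately blurred.

The visible shapes are larger and the field of view is narrower; shapes near the original edges may be partly or wholly outside the frame — a crop-and-rescale. Shape edges and outlines are uniformly softened across the whole image.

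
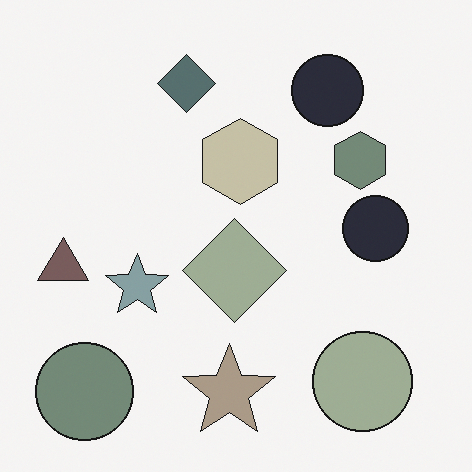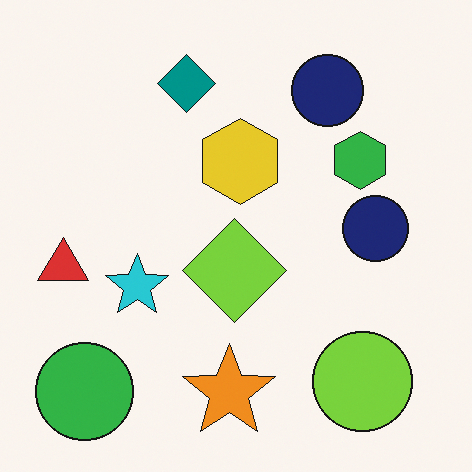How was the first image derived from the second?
The image was heavily desaturated.

All colors are more muted and greyish — a global saturation change.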